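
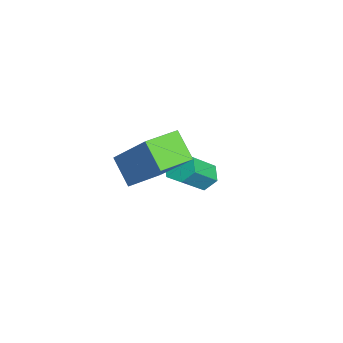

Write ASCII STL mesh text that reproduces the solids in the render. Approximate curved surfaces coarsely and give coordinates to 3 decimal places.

solid 
facet normal -0.529 -0.275 -0.803
outer loop
vertex -0.742 -2.243 -1.706
vertex -1.002 -1.152 -1.909
vertex 0.1 -2.151 -2.292
endloop
endfacet
facet normal 0.229 -0.957 0.178
outer loop
vertex 1.142 -1.608 -0.711
vertex -0.742 -2.243 -1.706
vertex 0.1 -2.151 -2.292
endloop
endfacet
facet normal -0.529 -0.275 -0.803
outer loop
vertex 0.1 -2.151 -2.292
vertex -1.002 -1.152 -1.909
vertex -0.16 -1.06 -2.495
endloop
endfacet
facet normal 0.817 0.089 -0.569
outer loop
vertex -0.16 -1.06 -2.495
vertex 1.142 -1.608 -0.711
vertex 0.1 -2.151 -2.292
endloop
endfacet
facet normal -0.817 -0.089 0.569
outer loop
vertex -0.742 -2.243 -1.706
vertex 0.04 -0.609 -0.328
vertex -1.002 -1.152 -1.909
endloop
endfacet
facet normal 0.229 -0.957 0.178
outer loop
vertex 0.3 -1.7 -0.125
vertex -0.742 -2.243 -1.706
vertex 1.142 -1.608 -0.711
endloop
endfacet
facet normal -0.817 -0.089 0.569
outer loop
vertex 0.3 -1.7 -0.125
vertex 0.04 -0.609 -0.328
vertex -0.742 -2.243 -1.706
endloop
endfacet
facet normal -0.229 0.957 -0.178
outer loop
vertex -1.002 -1.152 -1.909
vertex 0.04 -0.609 -0.328
vertex -0.16 -1.06 -2.495
endloop
endfacet
facet normal 0.817 0.089 -0.569
outer loop
vertex 0.882 -0.517 -0.914
vertex 1.142 -1.608 -0.711
vertex -0.16 -1.06 -2.495
endloop
endfacet
facet normal -0.229 0.957 -0.178
outer loop
vertex -0.16 -1.06 -2.495
vertex 0.04 -0.609 -0.328
vertex 0.882 -0.517 -0.914
endloop
endfacet
facet normal 0.529 0.275 0.803
outer loop
vertex 0.882 -0.517 -0.914
vertex 0.3 -1.7 -0.125
vertex 1.142 -1.608 -0.711
endloop
endfacet
facet normal 0.529 0.275 0.803
outer loop
vertex 0.04 -0.609 -0.328
vertex 0.3 -1.7 -0.125
vertex 0.882 -0.517 -0.914
endloop
endfacet
facet normal -0.285 0.546 -0.788
outer loop
vertex -0.917 0.683 -4.875
vertex -1.35 0.822 -4.622
vertex -0.919 1.11 -4.578
endloop
endfacet
facet normal 0.959 0.165 -0.231
outer loop
vertex -0.917 0.683 -4.875
vertex -0.919 1.11 -4.578
vertex -0.418 -0.281 -3.491
endloop
endfacet
facet normal 0.959 0.164 -0.232
outer loop
vertex -0.418 -0.281 -3.491
vertex -0.919 1.11 -4.578
vertex -0.419 0.145 -3.193
endloop
endfacet
facet normal 0.284 -0.549 0.786
outer loop
vertex -0.418 -0.281 -3.491
vertex -0.419 0.145 -3.193
vertex -0.85 -0.142 -3.238
endloop
endfacet
facet normal -0.285 0.547 -0.787
outer loop
vertex -0.919 1.11 -4.578
vertex -1.35 0.822 -4.622
vertex -1.351 1.249 -4.325
endloop
endfacet
facet normal 0.477 0.792 0.380
outer loop
vertex -0.919 1.11 -4.578
vertex -1.351 1.249 -4.325
vertex -0.419 0.145 -3.193
endloop
endfacet
facet normal 0.477 0.792 0.380
outer loop
vertex -0.419 0.145 -3.193
vertex -1.351 1.249 -4.325
vertex -0.852 0.284 -2.94
endloop
endfacet
facet normal 0.283 -0.549 0.786
outer loop
vertex -0.419 0.145 -3.193
vertex -0.852 0.284 -2.94
vertex -0.85 -0.142 -3.238
endloop
endfacet
facet normal -0.285 0.547 -0.787
outer loop
vertex -1.351 1.249 -4.325
vertex -1.35 0.822 -4.622
vertex -1.782 0.961 -4.369
endloop
endfacet
facet normal -0.482 0.628 0.611
outer loop
vertex -1.351 1.249 -4.325
vertex -1.782 0.961 -4.369
vertex -0.852 0.284 -2.94
endloop
endfacet
facet normal -0.482 0.628 0.611
outer loop
vertex -0.852 0.284 -2.94
vertex -1.782 0.961 -4.369
vertex -1.283 -0.003 -2.985
endloop
endfacet
facet normal 0.283 -0.549 0.786
outer loop
vertex -0.852 0.284 -2.94
vertex -1.283 -0.003 -2.985
vertex -0.85 -0.142 -3.238
endloop
endfacet
facet normal -0.284 0.549 -0.786
outer loop
vertex -1.782 0.961 -4.369
vertex -1.35 0.822 -4.622
vertex -1.781 0.535 -4.667
endloop
endfacet
facet normal -0.959 -0.164 0.231
outer loop
vertex -1.782 0.961 -4.369
vertex -1.781 0.535 -4.667
vertex -1.283 -0.003 -2.985
endloop
endfacet
facet normal -0.959 -0.165 0.231
outer loop
vertex -1.283 -0.003 -2.985
vertex -1.781 0.535 -4.667
vertex -1.281 -0.43 -3.282
endloop
endfacet
facet normal 0.285 -0.546 0.788
outer loop
vertex -1.283 -0.003 -2.985
vertex -1.281 -0.43 -3.282
vertex -0.85 -0.142 -3.238
endloop
endfacet
facet normal -0.283 0.549 -0.786
outer loop
vertex -1.781 0.535 -4.667
vertex -1.35 0.822 -4.622
vertex -1.348 0.396 -4.92
endloop
endfacet
facet normal -0.477 -0.793 -0.380
outer loop
vertex -1.781 0.535 -4.667
vertex -1.348 0.396 -4.92
vertex -1.281 -0.43 -3.282
endloop
endfacet
facet normal -0.477 -0.792 -0.380
outer loop
vertex -1.281 -0.43 -3.282
vertex -1.348 0.396 -4.92
vertex -0.849 -0.569 -3.535
endloop
endfacet
facet normal 0.285 -0.547 0.787
outer loop
vertex -1.281 -0.43 -3.282
vertex -0.849 -0.569 -3.535
vertex -0.85 -0.142 -3.238
endloop
endfacet
facet normal -0.283 0.549 -0.786
outer loop
vertex -1.348 0.396 -4.92
vertex -1.35 0.822 -4.622
vertex -0.917 0.683 -4.875
endloop
endfacet
facet normal 0.482 -0.628 -0.611
outer loop
vertex -1.348 0.396 -4.92
vertex -0.917 0.683 -4.875
vertex -0.849 -0.569 -3.535
endloop
endfacet
facet normal 0.482 -0.628 -0.611
outer loop
vertex -0.849 -0.569 -3.535
vertex -0.917 0.683 -4.875
vertex -0.418 -0.281 -3.491
endloop
endfacet
facet normal 0.285 -0.547 0.787
outer loop
vertex -0.849 -0.569 -3.535
vertex -0.418 -0.281 -3.491
vertex -0.85 -0.142 -3.238
endloop
endfacet

endsolid


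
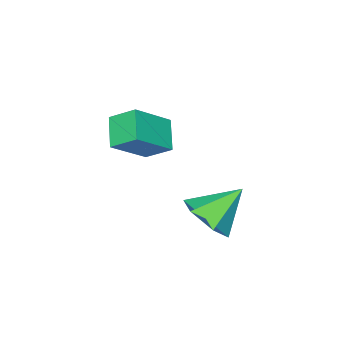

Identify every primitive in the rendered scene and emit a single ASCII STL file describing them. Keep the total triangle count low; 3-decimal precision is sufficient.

solid 
facet normal -0.789 0.166 -0.592
outer loop
vertex -0.568 -1.593 0.573
vertex -0.865 -0.607 1.245
vertex 0.206 -0.807 -0.239
endloop
endfacet
facet normal 0.241 -0.802 -0.546
outer loop
vertex 1.665 -1.113 0.855
vertex -0.568 -1.593 0.573
vertex 0.206 -0.807 -0.239
endloop
endfacet
facet normal -0.789 0.165 -0.592
outer loop
vertex 0.206 -0.807 -0.239
vertex -0.865 -0.607 1.245
vertex -0.091 0.18 0.433
endloop
endfacet
facet normal 0.565 0.574 -0.593
outer loop
vertex -0.091 0.18 0.433
vertex 1.665 -1.113 0.855
vertex 0.206 -0.807 -0.239
endloop
endfacet
facet normal -0.565 -0.574 0.593
outer loop
vertex -0.568 -1.593 0.573
vertex 0.594 -0.913 2.339
vertex -0.865 -0.607 1.245
endloop
endfacet
facet normal 0.241 -0.802 -0.547
outer loop
vertex 0.891 -1.9 1.667
vertex -0.568 -1.593 0.573
vertex 1.665 -1.113 0.855
endloop
endfacet
facet normal -0.565 -0.574 0.593
outer loop
vertex 0.891 -1.9 1.667
vertex 0.594 -0.913 2.339
vertex -0.568 -1.593 0.573
endloop
endfacet
facet normal -0.242 0.802 0.547
outer loop
vertex -0.865 -0.607 1.245
vertex 0.594 -0.913 2.339
vertex -0.091 0.18 0.433
endloop
endfacet
facet normal 0.565 0.574 -0.593
outer loop
vertex 1.368 -0.127 1.527
vertex 1.665 -1.113 0.855
vertex -0.091 0.18 0.433
endloop
endfacet
facet normal -0.241 0.802 0.547
outer loop
vertex -0.091 0.18 0.433
vertex 0.594 -0.913 2.339
vertex 1.368 -0.127 1.527
endloop
endfacet
facet normal 0.789 -0.166 0.592
outer loop
vertex 1.368 -0.127 1.527
vertex 0.891 -1.9 1.667
vertex 1.665 -1.113 0.855
endloop
endfacet
facet normal 0.789 -0.166 0.592
outer loop
vertex 0.594 -0.913 2.339
vertex 0.891 -1.9 1.667
vertex 1.368 -0.127 1.527
endloop
endfacet
facet normal 0.661 -0.340 -0.669
outer loop
vertex 2.044 2.897 -0.337
vertex 1.292 2.931 -1.098
vertex 1.911 3.785 -0.92
endloop
endfacet
facet normal 0.346 0.551 0.760
outer loop
vertex 2.044 2.897 -0.337
vertex 1.911 3.785 -0.92
vertex 0.128 3.529 0.078
endloop
endfacet
facet normal 0.662 -0.340 -0.668
outer loop
vertex 1.911 3.785 -0.92
vertex 1.292 2.931 -1.098
vertex 1.16 3.819 -1.681
endloop
endfacet
facet normal -0.076 0.990 0.119
outer loop
vertex 1.911 3.785 -0.92
vertex 1.16 3.819 -1.681
vertex 0.128 3.529 0.078
endloop
endfacet
facet normal 0.661 -0.341 -0.669
outer loop
vertex 1.16 3.819 -1.681
vertex 1.292 2.931 -1.098
vertex 0.54 2.965 -1.859
endloop
endfacet
facet normal -0.730 0.599 -0.330
outer loop
vertex 1.16 3.819 -1.681
vertex 0.54 2.965 -1.859
vertex 0.128 3.529 0.078
endloop
endfacet
facet normal 0.661 -0.339 -0.669
outer loop
vertex 0.54 2.965 -1.859
vertex 1.292 2.931 -1.098
vertex 0.673 2.077 -1.277
endloop
endfacet
facet normal -0.963 -0.234 -0.137
outer loop
vertex 0.54 2.965 -1.859
vertex 0.673 2.077 -1.277
vertex 0.128 3.529 0.078
endloop
endfacet
facet normal 0.662 -0.340 -0.668
outer loop
vertex 0.673 2.077 -1.277
vertex 1.292 2.931 -1.098
vertex 1.424 2.043 -0.516
endloop
endfacet
facet normal -0.541 -0.673 0.504
outer loop
vertex 0.673 2.077 -1.277
vertex 1.424 2.043 -0.516
vertex 0.128 3.529 0.078
endloop
endfacet
facet normal 0.661 -0.340 -0.669
outer loop
vertex 1.424 2.043 -0.516
vertex 1.292 2.931 -1.098
vertex 2.044 2.897 -0.337
endloop
endfacet
facet normal 0.113 -0.282 0.953
outer loop
vertex 1.424 2.043 -0.516
vertex 2.044 2.897 -0.337
vertex 0.128 3.529 0.078
endloop
endfacet

endsolid


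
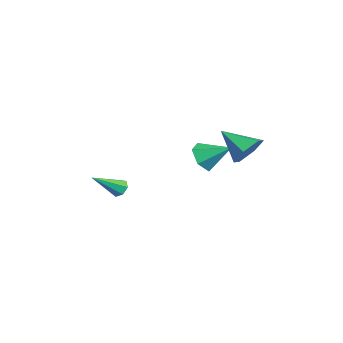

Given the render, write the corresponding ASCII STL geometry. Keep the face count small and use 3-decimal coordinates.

solid 
facet normal 0.475 0.676 -0.563
outer loop
vertex 1.166 2.584 0.701
vertex 0.684 3.365 1.232
vertex 1.616 2.992 1.57
endloop
endfacet
facet normal 0.489 -0.859 0.150
outer loop
vertex 1.166 2.584 0.701
vertex 1.616 2.992 1.57
vertex -0.224 2.075 2.308
endloop
endfacet
facet normal 0.475 0.676 -0.564
outer loop
vertex 1.616 2.992 1.57
vertex 0.684 3.365 1.232
vertex 1.134 3.773 2.1
endloop
endfacet
facet normal 0.473 -0.276 0.837
outer loop
vertex 1.616 2.992 1.57
vertex 1.134 3.773 2.1
vertex -0.224 2.075 2.308
endloop
endfacet
facet normal 0.475 0.676 -0.564
outer loop
vertex 1.134 3.773 2.1
vertex 0.684 3.365 1.232
vertex 0.202 4.146 1.762
endloop
endfacet
facet normal -0.221 0.291 0.931
outer loop
vertex 1.134 3.773 2.1
vertex 0.202 4.146 1.762
vertex -0.224 2.075 2.308
endloop
endfacet
facet normal 0.475 0.676 -0.564
outer loop
vertex 0.202 4.146 1.762
vertex 0.684 3.365 1.232
vertex -0.249 3.739 0.894
endloop
endfacet
facet normal -0.900 0.274 0.339
outer loop
vertex 0.202 4.146 1.762
vertex -0.249 3.739 0.894
vertex -0.224 2.075 2.308
endloop
endfacet
facet normal 0.475 0.676 -0.563
outer loop
vertex -0.249 3.739 0.894
vertex 0.684 3.365 1.232
vertex 0.233 2.958 0.363
endloop
endfacet
facet normal -0.885 -0.309 -0.348
outer loop
vertex -0.249 3.739 0.894
vertex 0.233 2.958 0.363
vertex -0.224 2.075 2.308
endloop
endfacet
facet normal 0.475 0.676 -0.563
outer loop
vertex 0.233 2.958 0.363
vertex 0.684 3.365 1.232
vertex 1.166 2.584 0.701
endloop
endfacet
facet normal -0.191 -0.876 -0.443
outer loop
vertex 0.233 2.958 0.363
vertex 1.166 2.584 0.701
vertex -0.224 2.075 2.308
endloop
endfacet
facet normal -0.358 -0.787 -0.503
outer loop
vertex -2.897 1.738 -1.553
vertex -3.455 1.487 -0.762
vertex -3.824 2.101 -1.46
endloop
endfacet
facet normal 0.256 0.795 -0.550
outer loop
vertex -2.897 1.738 -1.553
vertex -3.824 2.101 -1.46
vertex -2.825 2.873 0.122
endloop
endfacet
facet normal -0.358 -0.787 -0.503
outer loop
vertex -3.824 2.101 -1.46
vertex -3.455 1.487 -0.762
vertex -4.382 1.85 -0.67
endloop
endfacet
facet normal -0.514 0.853 -0.092
outer loop
vertex -3.824 2.101 -1.46
vertex -4.382 1.85 -0.67
vertex -2.825 2.873 0.122
endloop
endfacet
facet normal -0.358 -0.787 -0.502
outer loop
vertex -4.382 1.85 -0.67
vertex -3.455 1.487 -0.762
vertex -4.014 1.237 0.029
endloop
endfacet
facet normal -0.612 0.406 0.678
outer loop
vertex -4.382 1.85 -0.67
vertex -4.014 1.237 0.029
vertex -2.825 2.873 0.122
endloop
endfacet
facet normal -0.358 -0.787 -0.502
outer loop
vertex -4.014 1.237 0.029
vertex -3.455 1.487 -0.762
vertex -3.086 0.874 -0.064
endloop
endfacet
facet normal 0.060 -0.100 0.993
outer loop
vertex -4.014 1.237 0.029
vertex -3.086 0.874 -0.064
vertex -2.825 2.873 0.122
endloop
endfacet
facet normal -0.358 -0.787 -0.502
outer loop
vertex -3.086 0.874 -0.064
vertex -3.455 1.487 -0.762
vertex -2.528 1.125 -0.855
endloop
endfacet
facet normal 0.830 -0.158 0.535
outer loop
vertex -3.086 0.874 -0.064
vertex -2.528 1.125 -0.855
vertex -2.825 2.873 0.122
endloop
endfacet
facet normal -0.358 -0.787 -0.502
outer loop
vertex -2.528 1.125 -0.855
vertex -3.455 1.487 -0.762
vertex -2.897 1.738 -1.553
endloop
endfacet
facet normal 0.928 0.290 -0.236
outer loop
vertex -2.528 1.125 -0.855
vertex -2.897 1.738 -1.553
vertex -2.825 2.873 0.122
endloop
endfacet
facet normal -0.419 0.708 -0.568
outer loop
vertex -3.419 -3.021 -3.449
vertex -3.708 -2.807 -2.969
vertex -3.167 -2.655 -3.179
endloop
endfacet
facet normal 0.849 -0.237 -0.472
outer loop
vertex -3.419 -3.021 -3.449
vertex -3.167 -2.655 -3.179
vertex -2.852 -4.253 -1.811
endloop
endfacet
facet normal -0.419 0.708 -0.568
outer loop
vertex -3.167 -2.655 -3.179
vertex -3.708 -2.807 -2.969
vertex -3.322 -2.403 -2.75
endloop
endfacet
facet normal 0.936 0.316 0.153
outer loop
vertex -3.167 -2.655 -3.179
vertex -3.322 -2.403 -2.75
vertex -2.852 -4.253 -1.811
endloop
endfacet
facet normal -0.420 0.709 -0.567
outer loop
vertex -3.322 -2.403 -2.75
vertex -3.708 -2.807 -2.969
vertex -3.768 -2.456 -2.486
endloop
endfacet
facet normal 0.399 0.494 0.773
outer loop
vertex -3.322 -2.403 -2.75
vertex -3.768 -2.456 -2.486
vertex -2.852 -4.253 -1.811
endloop
endfacet
facet normal -0.421 0.708 -0.567
outer loop
vertex -3.768 -2.456 -2.486
vertex -3.708 -2.807 -2.969
vertex -4.168 -2.773 -2.585
endloop
endfacet
facet normal -0.357 0.163 0.920
outer loop
vertex -3.768 -2.456 -2.486
vertex -4.168 -2.773 -2.585
vertex -2.852 -4.253 -1.811
endloop
endfacet
facet normal -0.420 0.709 -0.566
outer loop
vertex -4.168 -2.773 -2.585
vertex -3.708 -2.807 -2.969
vertex -4.223 -3.116 -2.974
endloop
endfacet
facet normal -0.764 -0.426 0.484
outer loop
vertex -4.168 -2.773 -2.585
vertex -4.223 -3.116 -2.974
vertex -2.852 -4.253 -1.811
endloop
endfacet
facet normal -0.419 0.708 -0.568
outer loop
vertex -4.223 -3.116 -2.974
vertex -3.708 -2.807 -2.969
vertex -3.889 -3.226 -3.358
endloop
endfacet
facet normal -0.514 -0.832 -0.208
outer loop
vertex -4.223 -3.116 -2.974
vertex -3.889 -3.226 -3.358
vertex -2.852 -4.253 -1.811
endloop
endfacet
facet normal -0.419 0.708 -0.568
outer loop
vertex -3.889 -3.226 -3.358
vertex -3.708 -2.807 -2.969
vertex -3.419 -3.021 -3.449
endloop
endfacet
facet normal 0.203 -0.747 -0.633
outer loop
vertex -3.889 -3.226 -3.358
vertex -3.419 -3.021 -3.449
vertex -2.852 -4.253 -1.811
endloop
endfacet

endsolid


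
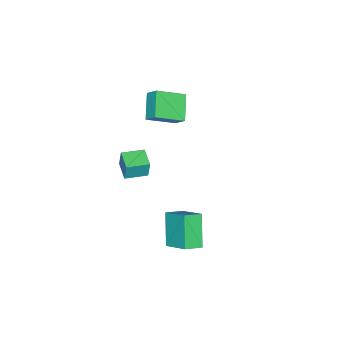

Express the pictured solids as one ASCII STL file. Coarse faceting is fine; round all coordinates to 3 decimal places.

solid 
facet normal -0.760 0.647 -0.063
outer loop
vertex 0.261 -1.857 3.244
vertex 0.968 -1.041 3.087
vertex 0.212 -2.016 2.197
endloop
endfacet
facet normal -0.648 -0.748 0.144
outer loop
vertex 1.132 -2.799 2.273
vertex 0.261 -1.857 3.244
vertex 0.212 -2.016 2.197
endloop
endfacet
facet normal -0.760 0.647 -0.063
outer loop
vertex 0.212 -2.016 2.197
vertex 0.968 -1.041 3.087
vertex 0.919 -1.201 2.04
endloop
endfacet
facet normal -0.046 -0.150 -0.988
outer loop
vertex 0.919 -1.201 2.04
vertex 1.132 -2.799 2.273
vertex 0.212 -2.016 2.197
endloop
endfacet
facet normal 0.046 0.150 0.988
outer loop
vertex 0.261 -1.857 3.244
vertex 1.888 -1.824 3.163
vertex 0.968 -1.041 3.087
endloop
endfacet
facet normal -0.648 -0.748 0.145
outer loop
vertex 1.181 -2.639 3.32
vertex 0.261 -1.857 3.244
vertex 1.132 -2.799 2.273
endloop
endfacet
facet normal 0.046 0.150 0.988
outer loop
vertex 1.181 -2.639 3.32
vertex 1.888 -1.824 3.163
vertex 0.261 -1.857 3.244
endloop
endfacet
facet normal 0.648 0.748 -0.145
outer loop
vertex 0.968 -1.041 3.087
vertex 1.888 -1.824 3.163
vertex 0.919 -1.201 2.04
endloop
endfacet
facet normal -0.046 -0.150 -0.988
outer loop
vertex 1.839 -1.983 2.116
vertex 1.132 -2.799 2.273
vertex 0.919 -1.201 2.04
endloop
endfacet
facet normal 0.648 0.748 -0.144
outer loop
vertex 0.919 -1.201 2.04
vertex 1.888 -1.824 3.163
vertex 1.839 -1.983 2.116
endloop
endfacet
facet normal 0.760 -0.647 0.063
outer loop
vertex 1.839 -1.983 2.116
vertex 1.181 -2.639 3.32
vertex 1.132 -2.799 2.273
endloop
endfacet
facet normal 0.760 -0.647 0.063
outer loop
vertex 1.888 -1.824 3.163
vertex 1.181 -2.639 3.32
vertex 1.839 -1.983 2.116
endloop
endfacet
facet normal -0.702 0.567 -0.432
outer loop
vertex -4.037 -2.84 3.611
vertex -3.903 -2.164 4.28
vertex -2.905 -2.145 2.684
endloop
endfacet
facet normal -0.139 -0.704 -0.697
outer loop
vertex -1.677 -3.136 3.44
vertex -4.037 -2.84 3.611
vertex -2.905 -2.145 2.684
endloop
endfacet
facet normal -0.702 0.567 -0.432
outer loop
vertex -2.905 -2.145 2.684
vertex -3.903 -2.164 4.28
vertex -2.771 -1.469 3.353
endloop
endfacet
facet normal 0.699 0.429 -0.573
outer loop
vertex -2.771 -1.469 3.353
vertex -1.677 -3.136 3.44
vertex -2.905 -2.145 2.684
endloop
endfacet
facet normal -0.699 -0.429 0.573
outer loop
vertex -4.037 -2.84 3.611
vertex -2.675 -3.155 5.036
vertex -3.903 -2.164 4.28
endloop
endfacet
facet normal -0.139 -0.704 -0.697
outer loop
vertex -2.809 -3.831 4.367
vertex -4.037 -2.84 3.611
vertex -1.677 -3.136 3.44
endloop
endfacet
facet normal -0.699 -0.429 0.573
outer loop
vertex -2.809 -3.831 4.367
vertex -2.675 -3.155 5.036
vertex -4.037 -2.84 3.611
endloop
endfacet
facet normal 0.139 0.704 0.697
outer loop
vertex -3.903 -2.164 4.28
vertex -2.675 -3.155 5.036
vertex -2.771 -1.469 3.353
endloop
endfacet
facet normal 0.699 0.429 -0.573
outer loop
vertex -1.543 -2.46 4.109
vertex -1.677 -3.136 3.44
vertex -2.771 -1.469 3.353
endloop
endfacet
facet normal 0.139 0.704 0.697
outer loop
vertex -2.771 -1.469 3.353
vertex -2.675 -3.155 5.036
vertex -1.543 -2.46 4.109
endloop
endfacet
facet normal 0.702 -0.567 0.432
outer loop
vertex -1.543 -2.46 4.109
vertex -2.809 -3.831 4.367
vertex -1.677 -3.136 3.44
endloop
endfacet
facet normal 0.702 -0.567 0.432
outer loop
vertex -2.675 -3.155 5.036
vertex -2.809 -3.831 4.367
vertex -1.543 -2.46 4.109
endloop
endfacet
facet normal -0.527 -0.377 0.762
outer loop
vertex 3.269 2.524 3.047
vertex 2.448 2.981 2.705
vertex 2.906 1.195 2.139
endloop
endfacet
facet normal 0.821 -0.458 0.342
outer loop
vertex 3.892 1.899 0.715
vertex 3.269 2.524 3.047
vertex 2.906 1.195 2.139
endloop
endfacet
facet normal -0.527 -0.377 0.762
outer loop
vertex 2.906 1.195 2.139
vertex 2.448 2.981 2.705
vertex 2.085 1.652 1.797
endloop
endfacet
facet normal -0.219 -0.806 -0.550
outer loop
vertex 2.085 1.652 1.797
vertex 3.892 1.899 0.715
vertex 2.906 1.195 2.139
endloop
endfacet
facet normal 0.219 0.806 0.550
outer loop
vertex 3.269 2.524 3.047
vertex 3.434 3.685 1.281
vertex 2.448 2.981 2.705
endloop
endfacet
facet normal 0.821 -0.458 0.342
outer loop
vertex 4.255 3.228 1.623
vertex 3.269 2.524 3.047
vertex 3.892 1.899 0.715
endloop
endfacet
facet normal 0.219 0.806 0.550
outer loop
vertex 4.255 3.228 1.623
vertex 3.434 3.685 1.281
vertex 3.269 2.524 3.047
endloop
endfacet
facet normal -0.821 0.458 -0.342
outer loop
vertex 2.448 2.981 2.705
vertex 3.434 3.685 1.281
vertex 2.085 1.652 1.797
endloop
endfacet
facet normal -0.219 -0.806 -0.550
outer loop
vertex 3.071 2.356 0.373
vertex 3.892 1.899 0.715
vertex 2.085 1.652 1.797
endloop
endfacet
facet normal -0.821 0.458 -0.342
outer loop
vertex 2.085 1.652 1.797
vertex 3.434 3.685 1.281
vertex 3.071 2.356 0.373
endloop
endfacet
facet normal 0.527 0.377 -0.762
outer loop
vertex 3.071 2.356 0.373
vertex 4.255 3.228 1.623
vertex 3.892 1.899 0.715
endloop
endfacet
facet normal 0.527 0.377 -0.762
outer loop
vertex 3.434 3.685 1.281
vertex 4.255 3.228 1.623
vertex 3.071 2.356 0.373
endloop
endfacet

endsolid


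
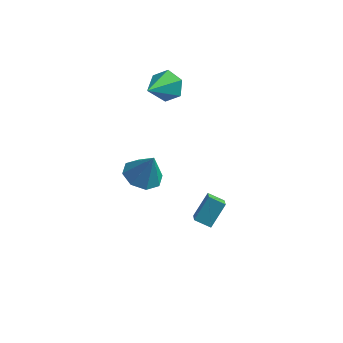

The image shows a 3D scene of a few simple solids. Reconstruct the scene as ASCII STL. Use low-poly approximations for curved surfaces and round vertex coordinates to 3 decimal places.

solid 
facet normal 0.203 0.860 -0.468
outer loop
vertex -1.132 3.885 2.755
vertex -1.877 3.757 2.196
vertex -1.973 4.221 3.008
endloop
endfacet
facet normal 0.286 -0.005 0.958
outer loop
vertex -1.132 3.885 2.755
vertex -1.973 4.221 3.008
vertex -2.263 2.123 3.084
endloop
endfacet
facet normal 0.203 0.860 -0.468
outer loop
vertex -1.973 4.221 3.008
vertex -1.877 3.757 2.196
vertex -2.717 4.093 2.449
endloop
endfacet
facet normal -0.609 0.113 0.785
outer loop
vertex -1.973 4.221 3.008
vertex -2.717 4.093 2.449
vertex -2.263 2.123 3.084
endloop
endfacet
facet normal 0.203 0.860 -0.468
outer loop
vertex -2.717 4.093 2.449
vertex -1.877 3.757 2.196
vertex -2.622 3.629 1.637
endloop
endfacet
facet normal -0.975 -0.221 0.012
outer loop
vertex -2.717 4.093 2.449
vertex -2.622 3.629 1.637
vertex -2.263 2.123 3.084
endloop
endfacet
facet normal 0.203 0.860 -0.468
outer loop
vertex -2.622 3.629 1.637
vertex -1.877 3.757 2.196
vertex -1.781 3.293 1.384
endloop
endfacet
facet normal -0.446 -0.673 -0.590
outer loop
vertex -2.622 3.629 1.637
vertex -1.781 3.293 1.384
vertex -2.263 2.123 3.084
endloop
endfacet
facet normal 0.203 0.860 -0.468
outer loop
vertex -1.781 3.293 1.384
vertex -1.877 3.757 2.196
vertex -1.036 3.421 1.943
endloop
endfacet
facet normal 0.449 -0.791 -0.417
outer loop
vertex -1.781 3.293 1.384
vertex -1.036 3.421 1.943
vertex -2.263 2.123 3.084
endloop
endfacet
facet normal 0.203 0.860 -0.468
outer loop
vertex -1.036 3.421 1.943
vertex -1.877 3.757 2.196
vertex -1.132 3.885 2.755
endloop
endfacet
facet normal 0.815 -0.456 0.357
outer loop
vertex -1.036 3.421 1.943
vertex -1.132 3.885 2.755
vertex -2.263 2.123 3.084
endloop
endfacet
facet normal -0.916 -0.059 0.398
outer loop
vertex 1.668 -0.109 -1.924
vertex 1.314 0.787 -2.605
vertex 1.274 -1.061 -2.973
endloop
endfacet
facet normal 0.300 -0.760 0.577
outer loop
vertex 2.106 -1.007 -3.335
vertex 1.668 -0.109 -1.924
vertex 1.274 -1.061 -2.973
endloop
endfacet
facet normal -0.915 -0.060 0.399
outer loop
vertex 1.274 -1.061 -2.973
vertex 1.314 0.787 -2.605
vertex 0.919 -0.165 -3.653
endloop
endfacet
facet normal -0.268 -0.648 -0.713
outer loop
vertex 0.919 -0.165 -3.653
vertex 2.106 -1.007 -3.335
vertex 1.274 -1.061 -2.973
endloop
endfacet
facet normal 0.268 0.648 0.713
outer loop
vertex 1.668 -0.109 -1.924
vertex 2.146 0.841 -2.967
vertex 1.314 0.787 -2.605
endloop
endfacet
facet normal 0.301 -0.760 0.577
outer loop
vertex 2.501 -0.055 -2.287
vertex 1.668 -0.109 -1.924
vertex 2.106 -1.007 -3.335
endloop
endfacet
facet normal 0.269 0.648 0.713
outer loop
vertex 2.501 -0.055 -2.287
vertex 2.146 0.841 -2.967
vertex 1.668 -0.109 -1.924
endloop
endfacet
facet normal -0.300 0.760 -0.577
outer loop
vertex 1.314 0.787 -2.605
vertex 2.146 0.841 -2.967
vertex 0.919 -0.165 -3.653
endloop
endfacet
facet normal -0.269 -0.648 -0.713
outer loop
vertex 1.752 -0.111 -4.016
vertex 2.106 -1.007 -3.335
vertex 0.919 -0.165 -3.653
endloop
endfacet
facet normal -0.301 0.760 -0.577
outer loop
vertex 0.919 -0.165 -3.653
vertex 2.146 0.841 -2.967
vertex 1.752 -0.111 -4.016
endloop
endfacet
facet normal 0.915 0.059 -0.398
outer loop
vertex 1.752 -0.111 -4.016
vertex 2.501 -0.055 -2.287
vertex 2.106 -1.007 -3.335
endloop
endfacet
facet normal 0.915 0.060 -0.398
outer loop
vertex 2.146 0.841 -2.967
vertex 2.501 -0.055 -2.287
vertex 1.752 -0.111 -4.016
endloop
endfacet
facet normal -0.364 -0.008 -0.931
outer loop
vertex -0.152 -3.634 1.433
vertex -0.646 -2.796 1.619
vertex 0.254 -3.015 1.269
endloop
endfacet
facet normal 0.842 -0.495 0.215
outer loop
vertex -0.152 -3.634 1.433
vertex 0.254 -3.015 1.269
vertex -0.074 -2.784 3.081
endloop
endfacet
facet normal -0.364 -0.008 -0.931
outer loop
vertex 0.254 -3.015 1.269
vertex -0.646 -2.796 1.619
vertex 0.133 -2.268 1.31
endloop
endfacet
facet normal 0.976 0.149 0.158
outer loop
vertex 0.254 -3.015 1.269
vertex 0.133 -2.268 1.31
vertex -0.074 -2.784 3.081
endloop
endfacet
facet normal -0.364 -0.008 -0.931
outer loop
vertex 0.133 -2.268 1.31
vertex -0.646 -2.796 1.619
vertex -0.444 -1.831 1.532
endloop
endfacet
facet normal 0.646 0.709 0.282
outer loop
vertex 0.133 -2.268 1.31
vertex -0.444 -1.831 1.532
vertex -0.074 -2.784 3.081
endloop
endfacet
facet normal -0.364 -0.008 -0.931
outer loop
vertex -0.444 -1.831 1.532
vertex -0.646 -2.796 1.619
vertex -1.14 -1.959 1.805
endloop
endfacet
facet normal 0.045 0.856 0.516
outer loop
vertex -0.444 -1.831 1.532
vertex -1.14 -1.959 1.805
vertex -0.074 -2.784 3.081
endloop
endfacet
facet normal -0.364 -0.008 -0.931
outer loop
vertex -1.14 -1.959 1.805
vertex -0.646 -2.796 1.619
vertex -1.546 -2.577 1.969
endloop
endfacet
facet normal -0.475 0.503 0.722
outer loop
vertex -1.14 -1.959 1.805
vertex -1.546 -2.577 1.969
vertex -0.074 -2.784 3.081
endloop
endfacet
facet normal -0.364 -0.007 -0.931
outer loop
vertex -1.546 -2.577 1.969
vertex -0.646 -2.796 1.619
vertex -1.424 -3.324 1.927
endloop
endfacet
facet normal -0.609 -0.143 0.780
outer loop
vertex -1.546 -2.577 1.969
vertex -1.424 -3.324 1.927
vertex -0.074 -2.784 3.081
endloop
endfacet
facet normal -0.363 -0.008 -0.932
outer loop
vertex -1.424 -3.324 1.927
vertex -0.646 -2.796 1.619
vertex -0.847 -3.762 1.706
endloop
endfacet
facet normal -0.281 -0.701 0.656
outer loop
vertex -1.424 -3.324 1.927
vertex -0.847 -3.762 1.706
vertex -0.074 -2.784 3.081
endloop
endfacet
facet normal -0.364 -0.008 -0.931
outer loop
vertex -0.847 -3.762 1.706
vertex -0.646 -2.796 1.619
vertex -0.152 -3.634 1.433
endloop
endfacet
facet normal 0.322 -0.848 0.422
outer loop
vertex -0.847 -3.762 1.706
vertex -0.152 -3.634 1.433
vertex -0.074 -2.784 3.081
endloop
endfacet

endsolid


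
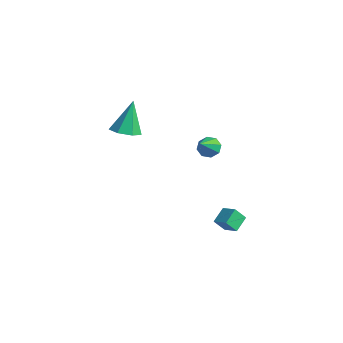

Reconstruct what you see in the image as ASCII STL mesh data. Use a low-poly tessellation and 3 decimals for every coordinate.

solid 
facet normal 0.171 -0.365 -0.915
outer loop
vertex -2.743 1.17 -0.339
vertex -3.562 1.283 -0.537
vertex -2.915 1.825 -0.632
endloop
endfacet
facet normal 0.829 0.395 0.396
outer loop
vertex -2.743 1.17 -0.339
vertex -2.915 1.825 -0.632
vertex -3.898 1.997 1.257
endloop
endfacet
facet normal 0.172 -0.365 -0.915
outer loop
vertex -2.915 1.825 -0.632
vertex -3.562 1.283 -0.537
vertex -3.574 2.071 -0.854
endloop
endfacet
facet normal 0.324 0.942 0.083
outer loop
vertex -2.915 1.825 -0.632
vertex -3.574 2.071 -0.854
vertex -3.898 1.997 1.257
endloop
endfacet
facet normal 0.172 -0.365 -0.915
outer loop
vertex -3.574 2.071 -0.854
vertex -3.562 1.283 -0.537
vertex -4.224 1.723 -0.837
endloop
endfacet
facet normal -0.472 0.880 -0.042
outer loop
vertex -3.574 2.071 -0.854
vertex -4.224 1.723 -0.837
vertex -3.898 1.997 1.257
endloop
endfacet
facet normal 0.171 -0.366 -0.915
outer loop
vertex -4.224 1.723 -0.837
vertex -3.562 1.283 -0.537
vertex -4.376 1.044 -0.594
endloop
endfacet
facet normal -0.960 0.256 0.116
outer loop
vertex -4.224 1.723 -0.837
vertex -4.376 1.044 -0.594
vertex -3.898 1.997 1.257
endloop
endfacet
facet normal 0.171 -0.365 -0.915
outer loop
vertex -4.376 1.044 -0.594
vertex -3.562 1.283 -0.537
vertex -3.915 0.544 -0.308
endloop
endfacet
facet normal -0.772 -0.462 0.437
outer loop
vertex -4.376 1.044 -0.594
vertex -3.915 0.544 -0.308
vertex -3.898 1.997 1.257
endloop
endfacet
facet normal 0.170 -0.365 -0.915
outer loop
vertex -3.915 0.544 -0.308
vertex -3.562 1.283 -0.537
vertex -3.188 0.6 -0.195
endloop
endfacet
facet normal -0.049 -0.732 0.680
outer loop
vertex -3.915 0.544 -0.308
vertex -3.188 0.6 -0.195
vertex -3.898 1.997 1.257
endloop
endfacet
facet normal 0.171 -0.365 -0.915
outer loop
vertex -3.188 0.6 -0.195
vertex -3.562 1.283 -0.537
vertex -2.743 1.17 -0.339
endloop
endfacet
facet normal 0.663 -0.351 0.661
outer loop
vertex -3.188 0.6 -0.195
vertex -2.743 1.17 -0.339
vertex -3.898 1.997 1.257
endloop
endfacet
facet normal -0.906 -0.138 -0.401
outer loop
vertex 2.762 2.238 -3.815
vertex 2.442 3.005 -3.356
vertex 2.983 2.73 -4.484
endloop
endfacet
facet normal 0.337 -0.808 -0.483
outer loop
vertex 3.798 2.855 -4.124
vertex 2.762 2.238 -3.815
vertex 2.983 2.73 -4.484
endloop
endfacet
facet normal -0.906 -0.138 -0.401
outer loop
vertex 2.983 2.73 -4.484
vertex 2.442 3.005 -3.356
vertex 2.663 3.498 -4.026
endloop
endfacet
facet normal 0.257 0.572 -0.779
outer loop
vertex 2.663 3.498 -4.026
vertex 3.798 2.855 -4.124
vertex 2.983 2.73 -4.484
endloop
endfacet
facet normal -0.256 -0.573 0.779
outer loop
vertex 2.762 2.238 -3.815
vertex 3.257 3.13 -2.996
vertex 2.442 3.005 -3.356
endloop
endfacet
facet normal 0.337 -0.808 -0.483
outer loop
vertex 3.577 2.362 -3.454
vertex 2.762 2.238 -3.815
vertex 3.798 2.855 -4.124
endloop
endfacet
facet normal -0.258 -0.572 0.779
outer loop
vertex 3.577 2.362 -3.454
vertex 3.257 3.13 -2.996
vertex 2.762 2.238 -3.815
endloop
endfacet
facet normal -0.337 0.808 0.483
outer loop
vertex 2.442 3.005 -3.356
vertex 3.257 3.13 -2.996
vertex 2.663 3.498 -4.026
endloop
endfacet
facet normal 0.257 0.573 -0.778
outer loop
vertex 3.478 3.622 -3.665
vertex 3.798 2.855 -4.124
vertex 2.663 3.498 -4.026
endloop
endfacet
facet normal -0.337 0.808 0.483
outer loop
vertex 2.663 3.498 -4.026
vertex 3.257 3.13 -2.996
vertex 3.478 3.622 -3.665
endloop
endfacet
facet normal 0.906 0.138 0.401
outer loop
vertex 3.478 3.622 -3.665
vertex 3.577 2.362 -3.454
vertex 3.798 2.855 -4.124
endloop
endfacet
facet normal 0.906 0.138 0.401
outer loop
vertex 3.257 3.13 -2.996
vertex 3.577 2.362 -3.454
vertex 3.478 3.622 -3.665
endloop
endfacet
facet normal -0.403 0.649 -0.645
outer loop
vertex 1.454 3.442 -0.098
vertex 0.878 3.246 0.065
vertex 1.271 3.694 0.27
endloop
endfacet
facet normal 0.922 0.281 0.266
outer loop
vertex 1.454 3.442 -0.098
vertex 1.271 3.694 0.27
vertex 1.482 2.274 1.035
endloop
endfacet
facet normal -0.403 0.649 -0.646
outer loop
vertex 1.271 3.694 0.27
vertex 0.878 3.246 0.065
vertex 0.857 3.684 0.518
endloop
endfacet
facet normal 0.444 0.475 0.760
outer loop
vertex 1.271 3.694 0.27
vertex 0.857 3.684 0.518
vertex 1.482 2.274 1.035
endloop
endfacet
facet normal -0.403 0.649 -0.646
outer loop
vertex 0.857 3.684 0.518
vertex 0.878 3.246 0.065
vertex 0.456 3.418 0.501
endloop
endfacet
facet normal -0.208 0.254 0.944
outer loop
vertex 0.857 3.684 0.518
vertex 0.456 3.418 0.501
vertex 1.482 2.274 1.035
endloop
endfacet
facet normal -0.403 0.648 -0.646
outer loop
vertex 0.456 3.418 0.501
vertex 0.878 3.246 0.065
vertex 0.302 3.051 0.229
endloop
endfacet
facet normal -0.654 -0.254 0.713
outer loop
vertex 0.456 3.418 0.501
vertex 0.302 3.051 0.229
vertex 1.482 2.274 1.035
endloop
endfacet
facet normal -0.403 0.648 -0.646
outer loop
vertex 0.302 3.051 0.229
vertex 0.878 3.246 0.065
vertex 0.485 2.798 -0.139
endloop
endfacet
facet normal -0.631 -0.749 0.201
outer loop
vertex 0.302 3.051 0.229
vertex 0.485 2.798 -0.139
vertex 1.482 2.274 1.035
endloop
endfacet
facet normal -0.404 0.648 -0.646
outer loop
vertex 0.485 2.798 -0.139
vertex 0.878 3.246 0.065
vertex 0.898 2.808 -0.387
endloop
endfacet
facet normal -0.152 -0.944 -0.292
outer loop
vertex 0.485 2.798 -0.139
vertex 0.898 2.808 -0.387
vertex 1.482 2.274 1.035
endloop
endfacet
facet normal -0.403 0.648 -0.646
outer loop
vertex 0.898 2.808 -0.387
vertex 0.878 3.246 0.065
vertex 1.3 3.075 -0.37
endloop
endfacet
facet normal 0.500 -0.723 -0.477
outer loop
vertex 0.898 2.808 -0.387
vertex 1.3 3.075 -0.37
vertex 1.482 2.274 1.035
endloop
endfacet
facet normal -0.403 0.648 -0.646
outer loop
vertex 1.3 3.075 -0.37
vertex 0.878 3.246 0.065
vertex 1.454 3.442 -0.098
endloop
endfacet
facet normal 0.945 -0.215 -0.245
outer loop
vertex 1.3 3.075 -0.37
vertex 1.454 3.442 -0.098
vertex 1.482 2.274 1.035
endloop
endfacet

endsolid


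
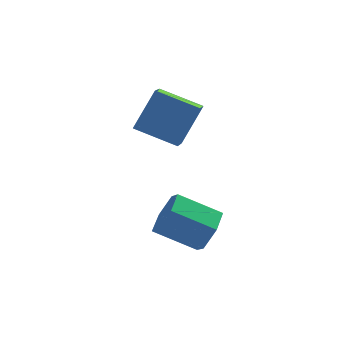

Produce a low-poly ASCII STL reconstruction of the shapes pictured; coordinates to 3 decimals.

solid 
facet normal 0.847 -0.287 -0.448
outer loop
vertex -0.526 -2.416 0.402
vertex -0.992 -2.577 -0.375
vertex -0.628 -1.746 -0.22
endloop
endfacet
facet normal 0.520 0.622 0.585
outer loop
vertex -0.526 -2.416 0.402
vertex -0.628 -1.746 -0.22
vertex -1.983 -1.922 1.172
endloop
endfacet
facet normal 0.520 0.622 0.585
outer loop
vertex -1.983 -1.922 1.172
vertex -0.628 -1.746 -0.22
vertex -2.085 -1.252 0.55
endloop
endfacet
facet normal -0.847 0.287 0.448
outer loop
vertex -1.983 -1.922 1.172
vertex -2.085 -1.252 0.55
vertex -2.448 -2.083 0.395
endloop
endfacet
facet normal 0.847 -0.287 -0.448
outer loop
vertex -0.628 -1.746 -0.22
vertex -0.992 -2.577 -0.375
vertex -1.094 -1.907 -0.997
endloop
endfacet
facet normal 0.164 0.942 -0.294
outer loop
vertex -0.628 -1.746 -0.22
vertex -1.094 -1.907 -0.997
vertex -2.085 -1.252 0.55
endloop
endfacet
facet normal 0.164 0.942 -0.293
outer loop
vertex -2.085 -1.252 0.55
vertex -1.094 -1.907 -0.997
vertex -2.55 -1.413 -0.227
endloop
endfacet
facet normal -0.847 0.287 0.448
outer loop
vertex -2.085 -1.252 0.55
vertex -2.55 -1.413 -0.227
vertex -2.448 -2.083 0.395
endloop
endfacet
facet normal 0.847 -0.287 -0.448
outer loop
vertex -1.094 -1.907 -0.997
vertex -0.992 -2.577 -0.375
vertex -1.457 -2.738 -1.152
endloop
endfacet
facet normal -0.356 0.319 -0.878
outer loop
vertex -1.094 -1.907 -0.997
vertex -1.457 -2.738 -1.152
vertex -2.55 -1.413 -0.227
endloop
endfacet
facet normal -0.356 0.320 -0.878
outer loop
vertex -2.55 -1.413 -0.227
vertex -1.457 -2.738 -1.152
vertex -2.914 -2.244 -0.382
endloop
endfacet
facet normal -0.847 0.287 0.448
outer loop
vertex -2.55 -1.413 -0.227
vertex -2.914 -2.244 -0.382
vertex -2.448 -2.083 0.395
endloop
endfacet
facet normal 0.847 -0.287 -0.448
outer loop
vertex -1.457 -2.738 -1.152
vertex -0.992 -2.577 -0.375
vertex -1.355 -3.408 -0.53
endloop
endfacet
facet normal -0.520 -0.622 -0.585
outer loop
vertex -1.457 -2.738 -1.152
vertex -1.355 -3.408 -0.53
vertex -2.914 -2.244 -0.382
endloop
endfacet
facet normal -0.520 -0.622 -0.585
outer loop
vertex -2.914 -2.244 -0.382
vertex -1.355 -3.408 -0.53
vertex -2.812 -2.914 0.24
endloop
endfacet
facet normal -0.847 0.287 0.448
outer loop
vertex -2.914 -2.244 -0.382
vertex -2.812 -2.914 0.24
vertex -2.448 -2.083 0.395
endloop
endfacet
facet normal 0.847 -0.287 -0.448
outer loop
vertex -1.355 -3.408 -0.53
vertex -0.992 -2.577 -0.375
vertex -0.89 -3.247 0.247
endloop
endfacet
facet normal -0.164 -0.942 0.293
outer loop
vertex -1.355 -3.408 -0.53
vertex -0.89 -3.247 0.247
vertex -2.812 -2.914 0.24
endloop
endfacet
facet normal -0.164 -0.942 0.294
outer loop
vertex -2.812 -2.914 0.24
vertex -0.89 -3.247 0.247
vertex -2.346 -2.753 1.017
endloop
endfacet
facet normal -0.847 0.287 0.448
outer loop
vertex -2.812 -2.914 0.24
vertex -2.346 -2.753 1.017
vertex -2.448 -2.083 0.395
endloop
endfacet
facet normal 0.847 -0.287 -0.448
outer loop
vertex -0.89 -3.247 0.247
vertex -0.992 -2.577 -0.375
vertex -0.526 -2.416 0.402
endloop
endfacet
facet normal 0.356 -0.320 0.878
outer loop
vertex -0.89 -3.247 0.247
vertex -0.526 -2.416 0.402
vertex -2.346 -2.753 1.017
endloop
endfacet
facet normal 0.356 -0.319 0.878
outer loop
vertex -2.346 -2.753 1.017
vertex -0.526 -2.416 0.402
vertex -1.983 -1.922 1.172
endloop
endfacet
facet normal -0.847 0.287 0.448
outer loop
vertex -2.346 -2.753 1.017
vertex -1.983 -1.922 1.172
vertex -2.448 -2.083 0.395
endloop
endfacet
facet normal -0.489 -0.352 -0.798
outer loop
vertex -3.195 0.198 3.15
vertex -2.889 1.236 2.504
vertex -1.771 -0.557 2.611
endloop
endfacet
facet normal -0.243 -0.824 0.513
outer loop
vertex -0.911 0.064 4.016
vertex -3.195 0.198 3.15
vertex -1.771 -0.557 2.611
endloop
endfacet
facet normal -0.489 -0.352 -0.798
outer loop
vertex -1.771 -0.557 2.611
vertex -2.889 1.236 2.504
vertex -1.465 0.481 1.965
endloop
endfacet
facet normal 0.838 -0.444 -0.317
outer loop
vertex -1.465 0.481 1.965
vertex -0.911 0.064 4.016
vertex -1.771 -0.557 2.611
endloop
endfacet
facet normal -0.838 0.444 0.317
outer loop
vertex -3.195 0.198 3.15
vertex -2.029 1.857 3.909
vertex -2.889 1.236 2.504
endloop
endfacet
facet normal -0.243 -0.824 0.513
outer loop
vertex -2.335 0.819 4.555
vertex -3.195 0.198 3.15
vertex -0.911 0.064 4.016
endloop
endfacet
facet normal -0.838 0.444 0.317
outer loop
vertex -2.335 0.819 4.555
vertex -2.029 1.857 3.909
vertex -3.195 0.198 3.15
endloop
endfacet
facet normal 0.243 0.824 -0.513
outer loop
vertex -2.889 1.236 2.504
vertex -2.029 1.857 3.909
vertex -1.465 0.481 1.965
endloop
endfacet
facet normal 0.838 -0.444 -0.317
outer loop
vertex -0.605 1.102 3.37
vertex -0.911 0.064 4.016
vertex -1.465 0.481 1.965
endloop
endfacet
facet normal 0.243 0.824 -0.513
outer loop
vertex -1.465 0.481 1.965
vertex -2.029 1.857 3.909
vertex -0.605 1.102 3.37
endloop
endfacet
facet normal 0.489 0.352 0.798
outer loop
vertex -0.605 1.102 3.37
vertex -2.335 0.819 4.555
vertex -0.911 0.064 4.016
endloop
endfacet
facet normal 0.489 0.352 0.798
outer loop
vertex -2.029 1.857 3.909
vertex -2.335 0.819 4.555
vertex -0.605 1.102 3.37
endloop
endfacet

endsolid


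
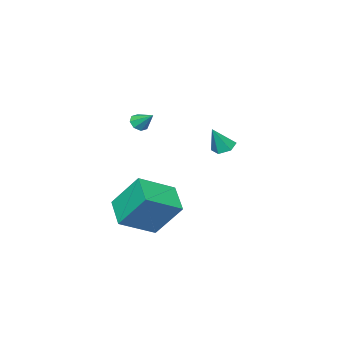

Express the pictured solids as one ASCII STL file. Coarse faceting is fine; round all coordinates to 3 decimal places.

solid 
facet normal -0.035 -0.792 -0.610
outer loop
vertex 0.223 -3.389 3.992
vertex 0.041 -3.1 3.627
vertex 0.499 -3.235 3.776
endloop
endfacet
facet normal 0.649 -0.105 0.754
outer loop
vertex 0.223 -3.389 3.992
vertex 0.499 -3.235 3.776
vertex 0.079 -2.26 4.273
endloop
endfacet
facet normal -0.036 -0.793 -0.608
outer loop
vertex 0.499 -3.235 3.776
vertex 0.041 -3.1 3.627
vertex 0.506 -3.002 3.472
endloop
endfacet
facet normal 0.930 0.280 0.236
outer loop
vertex 0.499 -3.235 3.776
vertex 0.506 -3.002 3.472
vertex 0.079 -2.26 4.273
endloop
endfacet
facet normal -0.037 -0.791 -0.611
outer loop
vertex 0.506 -3.002 3.472
vertex 0.041 -3.1 3.627
vertex 0.241 -2.826 3.26
endloop
endfacet
facet normal 0.675 0.685 -0.275
outer loop
vertex 0.506 -3.002 3.472
vertex 0.241 -2.826 3.26
vertex 0.079 -2.26 4.273
endloop
endfacet
facet normal -0.036 -0.791 -0.610
outer loop
vertex 0.241 -2.826 3.26
vertex 0.041 -3.1 3.627
vertex -0.141 -2.81 3.262
endloop
endfacet
facet normal 0.034 0.875 -0.483
outer loop
vertex 0.241 -2.826 3.26
vertex -0.141 -2.81 3.262
vertex 0.079 -2.26 4.273
endloop
endfacet
facet normal -0.036 -0.791 -0.610
outer loop
vertex -0.141 -2.81 3.262
vertex 0.041 -3.1 3.627
vertex -0.417 -2.964 3.478
endloop
endfacet
facet normal -0.620 0.738 -0.266
outer loop
vertex -0.141 -2.81 3.262
vertex -0.417 -2.964 3.478
vertex 0.079 -2.26 4.273
endloop
endfacet
facet normal -0.036 -0.791 -0.611
outer loop
vertex -0.417 -2.964 3.478
vertex 0.041 -3.1 3.627
vertex -0.424 -3.198 3.781
endloop
endfacet
facet normal -0.902 0.352 0.251
outer loop
vertex -0.417 -2.964 3.478
vertex -0.424 -3.198 3.781
vertex 0.079 -2.26 4.273
endloop
endfacet
facet normal -0.034 -0.793 -0.609
outer loop
vertex -0.424 -3.198 3.781
vertex 0.041 -3.1 3.627
vertex -0.159 -3.373 3.994
endloop
endfacet
facet normal -0.646 -0.053 0.761
outer loop
vertex -0.424 -3.198 3.781
vertex -0.159 -3.373 3.994
vertex 0.079 -2.26 4.273
endloop
endfacet
facet normal -0.036 -0.792 -0.609
outer loop
vertex -0.159 -3.373 3.994
vertex 0.041 -3.1 3.627
vertex 0.223 -3.389 3.992
endloop
endfacet
facet normal -0.005 -0.242 0.970
outer loop
vertex -0.159 -3.373 3.994
vertex 0.223 -3.389 3.992
vertex 0.079 -2.26 4.273
endloop
endfacet
facet normal -0.821 0.344 -0.456
outer loop
vertex 0.115 -0.984 0.299
vertex 0.978 0.207 -0.357
vertex 0.521 -2.176 -1.332
endloop
endfacet
facet normal -0.536 -0.740 0.407
outer loop
vertex 2.122 -2.847 -0.443
vertex 0.115 -0.984 0.299
vertex 0.521 -2.176 -1.332
endloop
endfacet
facet normal -0.821 0.344 -0.456
outer loop
vertex 0.521 -2.176 -1.332
vertex 0.978 0.207 -0.357
vertex 1.384 -0.985 -1.987
endloop
endfacet
facet normal 0.197 -0.578 -0.792
outer loop
vertex 1.384 -0.985 -1.987
vertex 2.122 -2.847 -0.443
vertex 0.521 -2.176 -1.332
endloop
endfacet
facet normal -0.197 0.579 0.791
outer loop
vertex 0.115 -0.984 0.299
vertex 2.579 -0.464 0.532
vertex 0.978 0.207 -0.357
endloop
endfacet
facet normal -0.536 -0.740 0.407
outer loop
vertex 1.716 -1.655 1.187
vertex 0.115 -0.984 0.299
vertex 2.122 -2.847 -0.443
endloop
endfacet
facet normal -0.197 0.578 0.792
outer loop
vertex 1.716 -1.655 1.187
vertex 2.579 -0.464 0.532
vertex 0.115 -0.984 0.299
endloop
endfacet
facet normal 0.536 0.739 -0.407
outer loop
vertex 0.978 0.207 -0.357
vertex 2.579 -0.464 0.532
vertex 1.384 -0.985 -1.987
endloop
endfacet
facet normal 0.197 -0.579 -0.792
outer loop
vertex 2.985 -1.656 -1.099
vertex 2.122 -2.847 -0.443
vertex 1.384 -0.985 -1.987
endloop
endfacet
facet normal 0.536 0.740 -0.407
outer loop
vertex 1.384 -0.985 -1.987
vertex 2.579 -0.464 0.532
vertex 2.985 -1.656 -1.099
endloop
endfacet
facet normal 0.821 -0.344 0.456
outer loop
vertex 2.985 -1.656 -1.099
vertex 1.716 -1.655 1.187
vertex 2.122 -2.847 -0.443
endloop
endfacet
facet normal 0.821 -0.344 0.456
outer loop
vertex 2.579 -0.464 0.532
vertex 1.716 -1.655 1.187
vertex 2.985 -1.656 -1.099
endloop
endfacet
facet normal -0.466 0.115 -0.877
outer loop
vertex -3.414 -1.922 1.252
vertex -3.749 -1.471 1.489
vertex -3.215 -1.346 1.222
endloop
endfacet
facet normal 0.935 -0.330 -0.130
outer loop
vertex -3.414 -1.922 1.252
vertex -3.215 -1.346 1.222
vertex -3.111 -1.629 2.691
endloop
endfacet
facet normal -0.466 0.114 -0.878
outer loop
vertex -3.215 -1.346 1.222
vertex -3.749 -1.471 1.489
vertex -3.551 -0.895 1.459
endloop
endfacet
facet normal 0.814 0.578 0.054
outer loop
vertex -3.215 -1.346 1.222
vertex -3.551 -0.895 1.459
vertex -3.111 -1.629 2.691
endloop
endfacet
facet normal -0.467 0.115 -0.877
outer loop
vertex -3.551 -0.895 1.459
vertex -3.749 -1.471 1.489
vertex -4.085 -1.02 1.727
endloop
endfacet
facet normal 0.048 0.866 0.499
outer loop
vertex -3.551 -0.895 1.459
vertex -4.085 -1.02 1.727
vertex -3.111 -1.629 2.691
endloop
endfacet
facet normal -0.466 0.116 -0.877
outer loop
vertex -4.085 -1.02 1.727
vertex -3.749 -1.471 1.489
vertex -4.283 -1.596 1.756
endloop
endfacet
facet normal -0.600 0.245 0.761
outer loop
vertex -4.085 -1.02 1.727
vertex -4.283 -1.596 1.756
vertex -3.111 -1.629 2.691
endloop
endfacet
facet normal -0.466 0.115 -0.877
outer loop
vertex -4.283 -1.596 1.756
vertex -3.749 -1.471 1.489
vertex -3.948 -2.047 1.519
endloop
endfacet
facet normal -0.480 -0.660 0.578
outer loop
vertex -4.283 -1.596 1.756
vertex -3.948 -2.047 1.519
vertex -3.111 -1.629 2.691
endloop
endfacet
facet normal -0.466 0.115 -0.877
outer loop
vertex -3.948 -2.047 1.519
vertex -3.749 -1.471 1.489
vertex -3.414 -1.922 1.252
endloop
endfacet
facet normal 0.288 -0.948 0.132
outer loop
vertex -3.948 -2.047 1.519
vertex -3.414 -1.922 1.252
vertex -3.111 -1.629 2.691
endloop
endfacet

endsolid


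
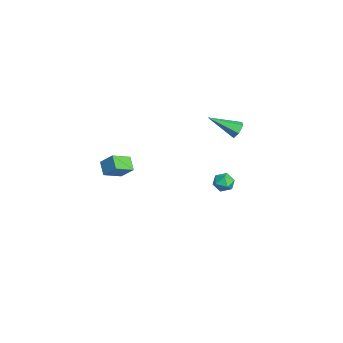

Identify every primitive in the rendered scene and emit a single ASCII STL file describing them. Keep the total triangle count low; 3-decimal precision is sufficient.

solid 
facet normal -0.839 -0.066 0.540
outer loop
vertex 4.013 -4.032 3.896
vertex 3.583 -3.029 3.351
vertex 3.574 -4.631 3.141
endloop
endfacet
facet normal 0.353 -0.822 0.447
outer loop
vertex 4.337 -4.571 2.649
vertex 4.013 -4.032 3.896
vertex 3.574 -4.631 3.141
endloop
endfacet
facet normal -0.839 -0.066 0.541
outer loop
vertex 3.574 -4.631 3.141
vertex 3.583 -3.029 3.351
vertex 3.143 -3.629 2.595
endloop
endfacet
facet normal -0.415 -0.566 -0.712
outer loop
vertex 3.143 -3.629 2.595
vertex 4.337 -4.571 2.649
vertex 3.574 -4.631 3.141
endloop
endfacet
facet normal 0.415 0.565 0.713
outer loop
vertex 4.013 -4.032 3.896
vertex 4.346 -2.969 2.859
vertex 3.583 -3.029 3.351
endloop
endfacet
facet normal 0.353 -0.822 0.447
outer loop
vertex 4.777 -3.971 3.405
vertex 4.013 -4.032 3.896
vertex 4.337 -4.571 2.649
endloop
endfacet
facet normal 0.413 0.566 0.713
outer loop
vertex 4.777 -3.971 3.405
vertex 4.346 -2.969 2.859
vertex 4.013 -4.032 3.896
endloop
endfacet
facet normal -0.353 0.822 -0.447
outer loop
vertex 3.583 -3.029 3.351
vertex 4.346 -2.969 2.859
vertex 3.143 -3.629 2.595
endloop
endfacet
facet normal -0.414 -0.565 -0.714
outer loop
vertex 3.907 -3.568 2.104
vertex 4.337 -4.571 2.649
vertex 3.143 -3.629 2.595
endloop
endfacet
facet normal -0.353 0.822 -0.447
outer loop
vertex 3.143 -3.629 2.595
vertex 4.346 -2.969 2.859
vertex 3.907 -3.568 2.104
endloop
endfacet
facet normal 0.839 0.066 -0.540
outer loop
vertex 3.907 -3.568 2.104
vertex 4.777 -3.971 3.405
vertex 4.337 -4.571 2.649
endloop
endfacet
facet normal 0.839 0.066 -0.540
outer loop
vertex 4.346 -2.969 2.859
vertex 4.777 -3.971 3.405
vertex 3.907 -3.568 2.104
endloop
endfacet
facet normal 0.221 0.841 -0.493
outer loop
vertex -3.35 4.011 -0.861
vertex -3.729 4.336 -0.476
vertex -3.12 4.262 -0.33
endloop
endfacet
facet normal 0.816 -0.573 -0.082
outer loop
vertex -3.35 4.011 -0.861
vertex -3.12 4.262 -0.33
vertex -4.171 2.644 0.516
endloop
endfacet
facet normal 0.220 0.842 -0.493
outer loop
vertex -3.12 4.262 -0.33
vertex -3.729 4.336 -0.476
vertex -3.499 4.586 0.054
endloop
endfacet
facet normal 0.683 -0.063 0.728
outer loop
vertex -3.12 4.262 -0.33
vertex -3.499 4.586 0.054
vertex -4.171 2.644 0.516
endloop
endfacet
facet normal 0.220 0.842 -0.493
outer loop
vertex -3.499 4.586 0.054
vertex -3.729 4.336 -0.476
vertex -4.107 4.66 -0.091
endloop
endfacet
facet normal -0.189 0.289 0.939
outer loop
vertex -3.499 4.586 0.054
vertex -4.107 4.66 -0.091
vertex -4.171 2.644 0.516
endloop
endfacet
facet normal 0.220 0.842 -0.493
outer loop
vertex -4.107 4.66 -0.091
vertex -3.729 4.336 -0.476
vertex -4.337 4.41 -0.621
endloop
endfacet
facet normal -0.931 0.132 0.341
outer loop
vertex -4.107 4.66 -0.091
vertex -4.337 4.41 -0.621
vertex -4.171 2.644 0.516
endloop
endfacet
facet normal 0.220 0.841 -0.494
outer loop
vertex -4.337 4.41 -0.621
vertex -3.729 4.336 -0.476
vertex -3.958 4.085 -1.006
endloop
endfacet
facet normal -0.799 -0.377 -0.469
outer loop
vertex -4.337 4.41 -0.621
vertex -3.958 4.085 -1.006
vertex -4.171 2.644 0.516
endloop
endfacet
facet normal 0.220 0.841 -0.494
outer loop
vertex -3.958 4.085 -1.006
vertex -3.729 4.336 -0.476
vertex -3.35 4.011 -0.861
endloop
endfacet
facet normal 0.073 -0.729 -0.680
outer loop
vertex -3.958 4.085 -1.006
vertex -3.35 4.011 -0.861
vertex -4.171 2.644 0.516
endloop
endfacet
facet normal -0.712 -0.699 0.068
outer loop
vertex -2.908 3.13 -3.916
vertex -2.431 2.627 -4.089
vertex -2.535 2.8 -3.404
endloop
endfacet
facet normal -0.844 -0.158 0.513
outer loop
vertex -2.908 3.13 -3.916
vertex -2.535 2.8 -3.404
vertex -2.645 3.505 -3.368
endloop
endfacet
facet normal -0.889 0.441 0.125
outer loop
vertex -2.908 3.13 -3.916
vertex -2.645 3.505 -3.368
vertex -2.608 3.768 -4.032
endloop
endfacet
facet normal -0.785 0.268 -0.558
outer loop
vertex -2.908 3.13 -3.916
vertex -2.608 3.768 -4.032
vertex -2.476 3.225 -4.478
endloop
endfacet
facet normal -0.676 -0.437 -0.593
outer loop
vertex -2.908 3.13 -3.916
vertex -2.476 3.225 -4.478
vertex -2.431 2.627 -4.089
endloop
endfacet
facet normal -0.286 -0.093 0.954
outer loop
vertex -2.645 3.505 -3.368
vertex -2.535 2.8 -3.404
vertex -2.004 3.235 -3.202
endloop
endfacet
facet normal -0.072 -0.970 0.234
outer loop
vertex -2.535 2.8 -3.404
vertex -2.431 2.627 -4.089
vertex -1.872 2.692 -3.648
endloop
endfacet
facet normal -0.013 -0.546 -0.838
outer loop
vertex -2.431 2.627 -4.089
vertex -2.476 3.225 -4.478
vertex -1.835 2.955 -4.312
endloop
endfacet
facet normal -0.190 0.595 -0.781
outer loop
vertex -2.476 3.225 -4.478
vertex -2.608 3.768 -4.032
vertex -1.945 3.66 -4.276
endloop
endfacet
facet normal -0.359 0.874 0.326
outer loop
vertex -2.608 3.768 -4.032
vertex -2.645 3.505 -3.368
vertex -2.049 3.833 -3.591
endloop
endfacet
facet normal 0.785 -0.268 0.558
outer loop
vertex -1.572 3.33 -3.764
vertex -2.004 3.235 -3.202
vertex -1.872 2.692 -3.648
endloop
endfacet
facet normal 0.889 -0.441 -0.125
outer loop
vertex -1.572 3.33 -3.764
vertex -1.872 2.692 -3.648
vertex -1.835 2.955 -4.312
endloop
endfacet
facet normal 0.844 0.158 -0.513
outer loop
vertex -1.572 3.33 -3.764
vertex -1.835 2.955 -4.312
vertex -1.945 3.66 -4.276
endloop
endfacet
facet normal 0.712 0.699 -0.068
outer loop
vertex -1.572 3.33 -3.764
vertex -1.945 3.66 -4.276
vertex -2.049 3.833 -3.591
endloop
endfacet
facet normal 0.676 0.437 0.593
outer loop
vertex -1.572 3.33 -3.764
vertex -2.049 3.833 -3.591
vertex -2.004 3.235 -3.202
endloop
endfacet
facet normal 0.190 -0.595 0.781
outer loop
vertex -1.872 2.692 -3.648
vertex -2.004 3.235 -3.202
vertex -2.535 2.8 -3.404
endloop
endfacet
facet normal 0.359 -0.874 -0.326
outer loop
vertex -1.835 2.955 -4.312
vertex -1.872 2.692 -3.648
vertex -2.431 2.627 -4.089
endloop
endfacet
facet normal 0.286 0.093 -0.954
outer loop
vertex -1.945 3.66 -4.276
vertex -1.835 2.955 -4.312
vertex -2.476 3.225 -4.478
endloop
endfacet
facet normal 0.072 0.970 -0.234
outer loop
vertex -2.049 3.833 -3.591
vertex -1.945 3.66 -4.276
vertex -2.608 3.768 -4.032
endloop
endfacet
facet normal 0.013 0.546 0.838
outer loop
vertex -2.004 3.235 -3.202
vertex -2.049 3.833 -3.591
vertex -2.645 3.505 -3.368
endloop
endfacet

endsolid


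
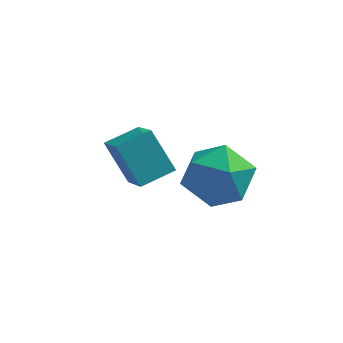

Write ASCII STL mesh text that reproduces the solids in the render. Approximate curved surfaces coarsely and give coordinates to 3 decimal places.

solid 
facet normal -0.164 0.836 0.524
outer loop
vertex 1.872 2.328 -3.015
vertex 0.799 1.937 -2.727
vertex 1.721 1.687 -2.039
endloop
endfacet
facet normal 0.530 0.669 0.521
outer loop
vertex 1.872 2.328 -3.015
vertex 1.721 1.687 -2.039
vertex 2.652 1.491 -2.734
endloop
endfacet
facet normal 0.748 0.644 -0.157
outer loop
vertex 1.872 2.328 -3.015
vertex 2.652 1.491 -2.734
vertex 2.305 1.621 -3.852
endloop
endfacet
facet normal 0.190 0.796 -0.574
outer loop
vertex 1.872 2.328 -3.015
vertex 2.305 1.621 -3.852
vertex 1.16 1.897 -3.848
endloop
endfacet
facet normal -0.374 0.915 -0.153
outer loop
vertex 1.872 2.328 -3.015
vertex 1.16 1.897 -3.848
vertex 0.799 1.937 -2.727
endloop
endfacet
facet normal 0.600 0.016 0.800
outer loop
vertex 2.652 1.491 -2.734
vertex 1.721 1.687 -2.039
vertex 2.06 0.583 -2.272
endloop
endfacet
facet normal -0.522 0.286 0.804
outer loop
vertex 1.721 1.687 -2.039
vertex 0.799 1.937 -2.727
vertex 0.915 0.859 -2.268
endloop
endfacet
facet normal -0.862 0.413 -0.292
outer loop
vertex 0.799 1.937 -2.727
vertex 1.16 1.897 -3.848
vertex 0.568 0.989 -3.386
endloop
endfacet
facet normal 0.050 0.221 -0.974
outer loop
vertex 1.16 1.897 -3.848
vertex 2.305 1.621 -3.852
vertex 1.499 0.793 -4.081
endloop
endfacet
facet normal 0.954 -0.025 -0.299
outer loop
vertex 2.305 1.621 -3.852
vertex 2.652 1.491 -2.734
vertex 2.421 0.543 -3.393
endloop
endfacet
facet normal -0.190 -0.796 0.574
outer loop
vertex 1.348 0.152 -3.105
vertex 2.06 0.583 -2.272
vertex 0.915 0.859 -2.268
endloop
endfacet
facet normal -0.748 -0.644 0.157
outer loop
vertex 1.348 0.152 -3.105
vertex 0.915 0.859 -2.268
vertex 0.568 0.989 -3.386
endloop
endfacet
facet normal -0.530 -0.669 -0.521
outer loop
vertex 1.348 0.152 -3.105
vertex 0.568 0.989 -3.386
vertex 1.499 0.793 -4.081
endloop
endfacet
facet normal 0.164 -0.836 -0.524
outer loop
vertex 1.348 0.152 -3.105
vertex 1.499 0.793 -4.081
vertex 2.421 0.543 -3.393
endloop
endfacet
facet normal 0.374 -0.915 0.153
outer loop
vertex 1.348 0.152 -3.105
vertex 2.421 0.543 -3.393
vertex 2.06 0.583 -2.272
endloop
endfacet
facet normal -0.050 -0.221 0.974
outer loop
vertex 0.915 0.859 -2.268
vertex 2.06 0.583 -2.272
vertex 1.721 1.687 -2.039
endloop
endfacet
facet normal -0.954 0.025 0.299
outer loop
vertex 0.568 0.989 -3.386
vertex 0.915 0.859 -2.268
vertex 0.799 1.937 -2.727
endloop
endfacet
facet normal -0.600 -0.016 -0.800
outer loop
vertex 1.499 0.793 -4.081
vertex 0.568 0.989 -3.386
vertex 1.16 1.897 -3.848
endloop
endfacet
facet normal 0.522 -0.286 -0.804
outer loop
vertex 2.421 0.543 -3.393
vertex 1.499 0.793 -4.081
vertex 2.305 1.621 -3.852
endloop
endfacet
facet normal 0.862 -0.413 0.292
outer loop
vertex 2.06 0.583 -2.272
vertex 2.421 0.543 -3.393
vertex 2.652 1.491 -2.734
endloop
endfacet
facet normal -0.745 -0.617 -0.253
outer loop
vertex -0.673 1.405 -4.114
vertex -1.513 1.906 -2.861
vertex -1.326 2.566 -5.018
endloop
endfacet
facet normal 0.529 -0.316 -0.788
outer loop
vertex -0.447 3.294 -4.719
vertex -0.673 1.405 -4.114
vertex -1.326 2.566 -5.018
endloop
endfacet
facet normal -0.745 -0.617 -0.253
outer loop
vertex -1.326 2.566 -5.018
vertex -1.513 1.906 -2.861
vertex -2.167 3.068 -3.765
endloop
endfacet
facet normal -0.406 0.721 -0.561
outer loop
vertex -2.167 3.068 -3.765
vertex -0.447 3.294 -4.719
vertex -1.326 2.566 -5.018
endloop
endfacet
facet normal 0.407 -0.721 0.561
outer loop
vertex -0.673 1.405 -4.114
vertex -0.634 2.634 -2.562
vertex -1.513 1.906 -2.861
endloop
endfacet
facet normal 0.529 -0.316 -0.788
outer loop
vertex 0.207 2.132 -3.815
vertex -0.673 1.405 -4.114
vertex -0.447 3.294 -4.719
endloop
endfacet
facet normal 0.405 -0.722 0.561
outer loop
vertex 0.207 2.132 -3.815
vertex -0.634 2.634 -2.562
vertex -0.673 1.405 -4.114
endloop
endfacet
facet normal -0.529 0.315 0.788
outer loop
vertex -1.513 1.906 -2.861
vertex -0.634 2.634 -2.562
vertex -2.167 3.068 -3.765
endloop
endfacet
facet normal -0.406 0.722 -0.561
outer loop
vertex -1.287 3.795 -3.466
vertex -0.447 3.294 -4.719
vertex -2.167 3.068 -3.765
endloop
endfacet
facet normal -0.529 0.316 0.788
outer loop
vertex -2.167 3.068 -3.765
vertex -0.634 2.634 -2.562
vertex -1.287 3.795 -3.466
endloop
endfacet
facet normal 0.745 0.617 0.253
outer loop
vertex -1.287 3.795 -3.466
vertex 0.207 2.132 -3.815
vertex -0.447 3.294 -4.719
endloop
endfacet
facet normal 0.745 0.617 0.253
outer loop
vertex -0.634 2.634 -2.562
vertex 0.207 2.132 -3.815
vertex -1.287 3.795 -3.466
endloop
endfacet

endsolid


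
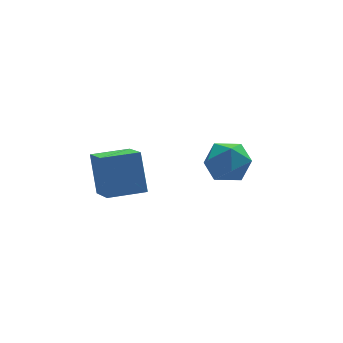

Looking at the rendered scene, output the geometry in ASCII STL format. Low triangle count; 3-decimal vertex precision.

solid 
facet normal -0.998 0.064 -0.001
outer loop
vertex -3.258 -3.388 3.417
vertex -3.148 -1.691 2.402
vertex -3.319 -4.365 1.776
endloop
endfacet
facet normal -0.055 -0.857 0.512
outer loop
vertex -1.692 -4.469 1.778
vertex -3.258 -3.388 3.417
vertex -3.319 -4.365 1.776
endloop
endfacet
facet normal -0.998 0.064 -0.001
outer loop
vertex -3.319 -4.365 1.776
vertex -3.148 -1.691 2.402
vertex -3.209 -2.668 0.762
endloop
endfacet
facet normal -0.032 -0.511 -0.859
outer loop
vertex -3.209 -2.668 0.762
vertex -1.692 -4.469 1.778
vertex -3.319 -4.365 1.776
endloop
endfacet
facet normal 0.032 0.512 0.859
outer loop
vertex -3.258 -3.388 3.417
vertex -1.521 -1.795 2.404
vertex -3.148 -1.691 2.402
endloop
endfacet
facet normal -0.055 -0.857 0.513
outer loop
vertex -1.631 -3.492 3.418
vertex -3.258 -3.388 3.417
vertex -1.692 -4.469 1.778
endloop
endfacet
facet normal 0.032 0.511 0.859
outer loop
vertex -1.631 -3.492 3.418
vertex -1.521 -1.795 2.404
vertex -3.258 -3.388 3.417
endloop
endfacet
facet normal 0.055 0.857 -0.513
outer loop
vertex -3.148 -1.691 2.402
vertex -1.521 -1.795 2.404
vertex -3.209 -2.668 0.762
endloop
endfacet
facet normal -0.032 -0.512 -0.859
outer loop
vertex -1.582 -2.772 0.763
vertex -1.692 -4.469 1.778
vertex -3.209 -2.668 0.762
endloop
endfacet
facet normal 0.055 0.857 -0.512
outer loop
vertex -3.209 -2.668 0.762
vertex -1.521 -1.795 2.404
vertex -1.582 -2.772 0.763
endloop
endfacet
facet normal 0.998 -0.064 0.001
outer loop
vertex -1.582 -2.772 0.763
vertex -1.631 -3.492 3.418
vertex -1.692 -4.469 1.778
endloop
endfacet
facet normal 0.998 -0.064 0.001
outer loop
vertex -1.521 -1.795 2.404
vertex -1.631 -3.492 3.418
vertex -1.582 -2.772 0.763
endloop
endfacet
facet normal 0.184 0.352 0.918
outer loop
vertex 2.113 -1.772 1.782
vertex 2.457 -2.783 2.101
vertex 3.186 -2.056 1.676
endloop
endfacet
facet normal 0.271 0.863 0.427
outer loop
vertex 2.113 -1.772 1.782
vertex 3.186 -2.056 1.676
vertex 2.675 -1.492 0.861
endloop
endfacet
facet normal -0.346 0.935 0.073
outer loop
vertex 2.113 -1.772 1.782
vertex 2.675 -1.492 0.861
vertex 1.63 -1.872 0.783
endloop
endfacet
facet normal -0.812 0.470 0.346
outer loop
vertex 2.113 -1.772 1.782
vertex 1.63 -1.872 0.783
vertex 1.495 -2.669 1.549
endloop
endfacet
facet normal -0.485 0.109 0.868
outer loop
vertex 2.113 -1.772 1.782
vertex 1.495 -2.669 1.549
vertex 2.457 -2.783 2.101
endloop
endfacet
facet normal 0.766 0.641 -0.037
outer loop
vertex 2.675 -1.492 0.861
vertex 3.186 -2.056 1.676
vertex 3.365 -2.331 0.611
endloop
endfacet
facet normal 0.626 -0.185 0.757
outer loop
vertex 3.186 -2.056 1.676
vertex 2.457 -2.783 2.101
vertex 3.23 -3.128 1.377
endloop
endfacet
facet normal -0.457 -0.577 0.677
outer loop
vertex 2.457 -2.783 2.101
vertex 1.495 -2.669 1.549
vertex 2.185 -3.508 1.299
endloop
endfacet
facet normal -0.986 0.006 -0.167
outer loop
vertex 1.495 -2.669 1.549
vertex 1.63 -1.872 0.783
vertex 1.674 -2.944 0.484
endloop
endfacet
facet normal -0.231 0.759 -0.608
outer loop
vertex 1.63 -1.872 0.783
vertex 2.675 -1.492 0.861
vertex 2.403 -2.217 0.059
endloop
endfacet
facet normal 0.812 -0.470 -0.346
outer loop
vertex 2.747 -3.228 0.378
vertex 3.365 -2.331 0.611
vertex 3.23 -3.128 1.377
endloop
endfacet
facet normal 0.346 -0.935 -0.073
outer loop
vertex 2.747 -3.228 0.378
vertex 3.23 -3.128 1.377
vertex 2.185 -3.508 1.299
endloop
endfacet
facet normal -0.271 -0.863 -0.427
outer loop
vertex 2.747 -3.228 0.378
vertex 2.185 -3.508 1.299
vertex 1.674 -2.944 0.484
endloop
endfacet
facet normal -0.184 -0.352 -0.918
outer loop
vertex 2.747 -3.228 0.378
vertex 1.674 -2.944 0.484
vertex 2.403 -2.217 0.059
endloop
endfacet
facet normal 0.485 -0.109 -0.868
outer loop
vertex 2.747 -3.228 0.378
vertex 2.403 -2.217 0.059
vertex 3.365 -2.331 0.611
endloop
endfacet
facet normal 0.986 -0.006 0.167
outer loop
vertex 3.23 -3.128 1.377
vertex 3.365 -2.331 0.611
vertex 3.186 -2.056 1.676
endloop
endfacet
facet normal 0.231 -0.759 0.608
outer loop
vertex 2.185 -3.508 1.299
vertex 3.23 -3.128 1.377
vertex 2.457 -2.783 2.101
endloop
endfacet
facet normal -0.766 -0.641 0.037
outer loop
vertex 1.674 -2.944 0.484
vertex 2.185 -3.508 1.299
vertex 1.495 -2.669 1.549
endloop
endfacet
facet normal -0.626 0.185 -0.757
outer loop
vertex 2.403 -2.217 0.059
vertex 1.674 -2.944 0.484
vertex 1.63 -1.872 0.783
endloop
endfacet
facet normal 0.457 0.577 -0.677
outer loop
vertex 3.365 -2.331 0.611
vertex 2.403 -2.217 0.059
vertex 2.675 -1.492 0.861
endloop
endfacet

endsolid


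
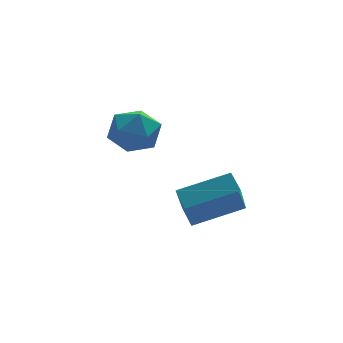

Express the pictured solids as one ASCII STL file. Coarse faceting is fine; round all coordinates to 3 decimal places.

solid 
facet normal -0.956 -0.002 -0.293
outer loop
vertex 1.72 -3.451 -1.905
vertex 2.248 -2.341 -3.632
vertex 1.867 -4.261 -2.38
endloop
endfacet
facet normal -0.249 -0.523 0.815
outer loop
vertex 3.932 -4.259 -1.748
vertex 1.72 -3.451 -1.905
vertex 1.867 -4.261 -2.38
endloop
endfacet
facet normal -0.956 -0.001 -0.292
outer loop
vertex 1.867 -4.261 -2.38
vertex 2.248 -2.341 -3.632
vertex 2.394 -3.151 -4.107
endloop
endfacet
facet normal 0.154 -0.852 -0.501
outer loop
vertex 2.394 -3.151 -4.107
vertex 3.932 -4.259 -1.748
vertex 1.867 -4.261 -2.38
endloop
endfacet
facet normal -0.154 0.852 0.500
outer loop
vertex 1.72 -3.451 -1.905
vertex 4.313 -2.339 -3.0
vertex 2.248 -2.341 -3.632
endloop
endfacet
facet normal -0.249 -0.523 0.815
outer loop
vertex 3.786 -3.449 -1.273
vertex 1.72 -3.451 -1.905
vertex 3.932 -4.259 -1.748
endloop
endfacet
facet normal -0.154 0.852 0.501
outer loop
vertex 3.786 -3.449 -1.273
vertex 4.313 -2.339 -3.0
vertex 1.72 -3.451 -1.905
endloop
endfacet
facet normal 0.249 0.523 -0.815
outer loop
vertex 2.248 -2.341 -3.632
vertex 4.313 -2.339 -3.0
vertex 2.394 -3.151 -4.107
endloop
endfacet
facet normal 0.154 -0.852 -0.501
outer loop
vertex 4.46 -3.149 -3.475
vertex 3.932 -4.259 -1.748
vertex 2.394 -3.151 -4.107
endloop
endfacet
facet normal 0.249 0.523 -0.815
outer loop
vertex 2.394 -3.151 -4.107
vertex 4.313 -2.339 -3.0
vertex 4.46 -3.149 -3.475
endloop
endfacet
facet normal 0.956 0.001 0.293
outer loop
vertex 4.46 -3.149 -3.475
vertex 3.786 -3.449 -1.273
vertex 3.932 -4.259 -1.748
endloop
endfacet
facet normal 0.956 0.002 0.293
outer loop
vertex 4.313 -2.339 -3.0
vertex 3.786 -3.449 -1.273
vertex 4.46 -3.149 -3.475
endloop
endfacet
facet normal -0.757 0.649 0.070
outer loop
vertex 0.919 2.01 -1.448
vertex 0.171 1.148 -1.548
vertex 0.542 1.469 -0.512
endloop
endfacet
facet normal -0.189 0.881 0.433
outer loop
vertex 0.919 2.01 -1.448
vertex 0.542 1.469 -0.512
vertex 1.649 1.751 -0.603
endloop
endfacet
facet normal 0.357 0.934 -0.022
outer loop
vertex 0.919 2.01 -1.448
vertex 1.649 1.751 -0.603
vertex 1.962 1.605 -1.696
endloop
endfacet
facet normal 0.127 0.734 -0.667
outer loop
vertex 0.919 2.01 -1.448
vertex 1.962 1.605 -1.696
vertex 1.049 1.232 -2.28
endloop
endfacet
facet normal -0.562 0.558 -0.610
outer loop
vertex 0.919 2.01 -1.448
vertex 1.049 1.232 -2.28
vertex 0.171 1.148 -1.548
endloop
endfacet
facet normal -0.023 0.388 0.921
outer loop
vertex 1.649 1.751 -0.603
vertex 0.542 1.469 -0.512
vertex 1.351 0.728 -0.18
endloop
endfacet
facet normal -0.943 0.013 0.334
outer loop
vertex 0.542 1.469 -0.512
vertex 0.171 1.148 -1.548
vertex 0.438 0.355 -0.764
endloop
endfacet
facet normal -0.627 -0.135 -0.767
outer loop
vertex 0.171 1.148 -1.548
vertex 1.049 1.232 -2.28
vertex 0.751 0.209 -1.857
endloop
endfacet
facet normal 0.489 0.149 -0.860
outer loop
vertex 1.049 1.232 -2.28
vertex 1.962 1.605 -1.696
vertex 1.858 0.491 -1.948
endloop
endfacet
facet normal 0.862 0.472 0.184
outer loop
vertex 1.962 1.605 -1.696
vertex 1.649 1.751 -0.603
vertex 2.229 0.812 -0.912
endloop
endfacet
facet normal -0.127 -0.734 0.667
outer loop
vertex 1.481 -0.05 -1.012
vertex 1.351 0.728 -0.18
vertex 0.438 0.355 -0.764
endloop
endfacet
facet normal -0.357 -0.934 0.022
outer loop
vertex 1.481 -0.05 -1.012
vertex 0.438 0.355 -0.764
vertex 0.751 0.209 -1.857
endloop
endfacet
facet normal 0.189 -0.881 -0.433
outer loop
vertex 1.481 -0.05 -1.012
vertex 0.751 0.209 -1.857
vertex 1.858 0.491 -1.948
endloop
endfacet
facet normal 0.757 -0.649 -0.070
outer loop
vertex 1.481 -0.05 -1.012
vertex 1.858 0.491 -1.948
vertex 2.229 0.812 -0.912
endloop
endfacet
facet normal 0.562 -0.558 0.610
outer loop
vertex 1.481 -0.05 -1.012
vertex 2.229 0.812 -0.912
vertex 1.351 0.728 -0.18
endloop
endfacet
facet normal -0.489 -0.149 0.860
outer loop
vertex 0.438 0.355 -0.764
vertex 1.351 0.728 -0.18
vertex 0.542 1.469 -0.512
endloop
endfacet
facet normal -0.862 -0.472 -0.184
outer loop
vertex 0.751 0.209 -1.857
vertex 0.438 0.355 -0.764
vertex 0.171 1.148 -1.548
endloop
endfacet
facet normal 0.023 -0.388 -0.921
outer loop
vertex 1.858 0.491 -1.948
vertex 0.751 0.209 -1.857
vertex 1.049 1.232 -2.28
endloop
endfacet
facet normal 0.943 -0.013 -0.334
outer loop
vertex 2.229 0.812 -0.912
vertex 1.858 0.491 -1.948
vertex 1.962 1.605 -1.696
endloop
endfacet
facet normal 0.627 0.135 0.767
outer loop
vertex 1.351 0.728 -0.18
vertex 2.229 0.812 -0.912
vertex 1.649 1.751 -0.603
endloop
endfacet

endsolid


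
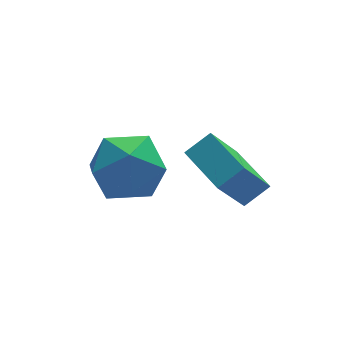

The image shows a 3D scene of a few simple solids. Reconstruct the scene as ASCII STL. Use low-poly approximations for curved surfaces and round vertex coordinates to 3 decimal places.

solid 
facet normal -0.524 -0.239 0.818
outer loop
vertex -0.617 -0.898 -0.616
vertex -0.984 0.625 -0.406
vertex -1.355 -1.006 -1.12
endloop
endfacet
facet normal 0.232 -0.964 -0.133
outer loop
vertex -0.476 -0.605 -2.494
vertex -0.617 -0.898 -0.616
vertex -1.355 -1.006 -1.12
endloop
endfacet
facet normal -0.524 -0.239 0.818
outer loop
vertex -1.355 -1.006 -1.12
vertex -0.984 0.625 -0.406
vertex -1.722 0.517 -0.91
endloop
endfacet
facet normal -0.820 -0.120 -0.560
outer loop
vertex -1.722 0.517 -0.91
vertex -0.476 -0.605 -2.494
vertex -1.355 -1.006 -1.12
endloop
endfacet
facet normal 0.820 0.120 0.560
outer loop
vertex -0.617 -0.898 -0.616
vertex -0.105 1.026 -1.78
vertex -0.984 0.625 -0.406
endloop
endfacet
facet normal 0.232 -0.964 -0.133
outer loop
vertex 0.262 -0.497 -1.99
vertex -0.617 -0.898 -0.616
vertex -0.476 -0.605 -2.494
endloop
endfacet
facet normal 0.820 0.120 0.560
outer loop
vertex 0.262 -0.497 -1.99
vertex -0.105 1.026 -1.78
vertex -0.617 -0.898 -0.616
endloop
endfacet
facet normal -0.232 0.964 0.133
outer loop
vertex -0.984 0.625 -0.406
vertex -0.105 1.026 -1.78
vertex -1.722 0.517 -0.91
endloop
endfacet
facet normal -0.820 -0.120 -0.560
outer loop
vertex -0.843 0.918 -2.284
vertex -0.476 -0.605 -2.494
vertex -1.722 0.517 -0.91
endloop
endfacet
facet normal -0.232 0.964 0.133
outer loop
vertex -1.722 0.517 -0.91
vertex -0.105 1.026 -1.78
vertex -0.843 0.918 -2.284
endloop
endfacet
facet normal 0.524 0.239 -0.818
outer loop
vertex -0.843 0.918 -2.284
vertex 0.262 -0.497 -1.99
vertex -0.476 -0.605 -2.494
endloop
endfacet
facet normal 0.524 0.239 -0.818
outer loop
vertex -0.105 1.026 -1.78
vertex 0.262 -0.497 -1.99
vertex -0.843 0.918 -2.284
endloop
endfacet
facet normal -0.398 0.891 0.220
outer loop
vertex -2.789 2.345 -1.759
vertex -3.852 1.946 -2.069
vertex -3.484 1.836 -0.956
endloop
endfacet
facet normal 0.170 0.759 0.628
outer loop
vertex -2.789 2.345 -1.759
vertex -3.484 1.836 -0.956
vertex -2.331 1.594 -0.976
endloop
endfacet
facet normal 0.731 0.653 0.199
outer loop
vertex -2.789 2.345 -1.759
vertex -2.331 1.594 -0.976
vertex -1.988 1.553 -2.102
endloop
endfacet
facet normal 0.508 0.719 -0.475
outer loop
vertex -2.789 2.345 -1.759
vertex -1.988 1.553 -2.102
vertex -2.928 1.771 -2.777
endloop
endfacet
facet normal -0.190 0.866 -0.462
outer loop
vertex -2.789 2.345 -1.759
vertex -2.928 1.771 -2.777
vertex -3.852 1.946 -2.069
endloop
endfacet
facet normal 0.049 0.153 0.987
outer loop
vertex -2.331 1.594 -0.976
vertex -3.484 1.836 -0.956
vertex -3.112 0.729 -0.803
endloop
endfacet
facet normal -0.872 0.367 0.325
outer loop
vertex -3.484 1.836 -0.956
vertex -3.852 1.946 -2.069
vertex -4.052 0.947 -1.478
endloop
endfacet
facet normal -0.535 0.327 -0.779
outer loop
vertex -3.852 1.946 -2.069
vertex -2.928 1.771 -2.777
vertex -3.709 0.906 -2.604
endloop
endfacet
facet normal 0.595 0.089 -0.799
outer loop
vertex -2.928 1.771 -2.777
vertex -1.988 1.553 -2.102
vertex -2.556 0.664 -2.624
endloop
endfacet
facet normal 0.956 -0.019 0.292
outer loop
vertex -1.988 1.553 -2.102
vertex -2.331 1.594 -0.976
vertex -2.188 0.554 -1.511
endloop
endfacet
facet normal -0.508 -0.719 0.475
outer loop
vertex -3.251 0.155 -1.821
vertex -3.112 0.729 -0.803
vertex -4.052 0.947 -1.478
endloop
endfacet
facet normal -0.731 -0.653 -0.199
outer loop
vertex -3.251 0.155 -1.821
vertex -4.052 0.947 -1.478
vertex -3.709 0.906 -2.604
endloop
endfacet
facet normal -0.170 -0.759 -0.628
outer loop
vertex -3.251 0.155 -1.821
vertex -3.709 0.906 -2.604
vertex -2.556 0.664 -2.624
endloop
endfacet
facet normal 0.398 -0.891 -0.220
outer loop
vertex -3.251 0.155 -1.821
vertex -2.556 0.664 -2.624
vertex -2.188 0.554 -1.511
endloop
endfacet
facet normal 0.190 -0.866 0.462
outer loop
vertex -3.251 0.155 -1.821
vertex -2.188 0.554 -1.511
vertex -3.112 0.729 -0.803
endloop
endfacet
facet normal -0.595 -0.089 0.799
outer loop
vertex -4.052 0.947 -1.478
vertex -3.112 0.729 -0.803
vertex -3.484 1.836 -0.956
endloop
endfacet
facet normal -0.956 0.019 -0.292
outer loop
vertex -3.709 0.906 -2.604
vertex -4.052 0.947 -1.478
vertex -3.852 1.946 -2.069
endloop
endfacet
facet normal -0.049 -0.153 -0.987
outer loop
vertex -2.556 0.664 -2.624
vertex -3.709 0.906 -2.604
vertex -2.928 1.771 -2.777
endloop
endfacet
facet normal 0.872 -0.367 -0.325
outer loop
vertex -2.188 0.554 -1.511
vertex -2.556 0.664 -2.624
vertex -1.988 1.553 -2.102
endloop
endfacet
facet normal 0.535 -0.327 0.779
outer loop
vertex -3.112 0.729 -0.803
vertex -2.188 0.554 -1.511
vertex -2.331 1.594 -0.976
endloop
endfacet

endsolid
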